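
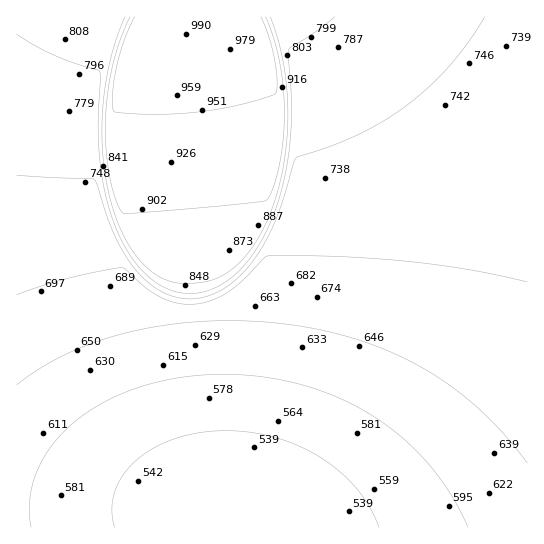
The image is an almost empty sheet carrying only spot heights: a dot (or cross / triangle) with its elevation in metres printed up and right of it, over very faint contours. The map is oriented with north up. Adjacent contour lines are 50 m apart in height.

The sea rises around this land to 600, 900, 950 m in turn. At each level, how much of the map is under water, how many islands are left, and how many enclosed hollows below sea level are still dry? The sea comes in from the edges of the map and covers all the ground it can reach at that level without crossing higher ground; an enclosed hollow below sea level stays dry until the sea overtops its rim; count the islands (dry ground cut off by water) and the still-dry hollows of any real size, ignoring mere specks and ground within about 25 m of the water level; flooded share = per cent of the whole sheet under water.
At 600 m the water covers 20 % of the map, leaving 0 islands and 0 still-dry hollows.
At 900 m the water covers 88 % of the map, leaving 0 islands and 0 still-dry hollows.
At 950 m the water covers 94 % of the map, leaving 0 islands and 0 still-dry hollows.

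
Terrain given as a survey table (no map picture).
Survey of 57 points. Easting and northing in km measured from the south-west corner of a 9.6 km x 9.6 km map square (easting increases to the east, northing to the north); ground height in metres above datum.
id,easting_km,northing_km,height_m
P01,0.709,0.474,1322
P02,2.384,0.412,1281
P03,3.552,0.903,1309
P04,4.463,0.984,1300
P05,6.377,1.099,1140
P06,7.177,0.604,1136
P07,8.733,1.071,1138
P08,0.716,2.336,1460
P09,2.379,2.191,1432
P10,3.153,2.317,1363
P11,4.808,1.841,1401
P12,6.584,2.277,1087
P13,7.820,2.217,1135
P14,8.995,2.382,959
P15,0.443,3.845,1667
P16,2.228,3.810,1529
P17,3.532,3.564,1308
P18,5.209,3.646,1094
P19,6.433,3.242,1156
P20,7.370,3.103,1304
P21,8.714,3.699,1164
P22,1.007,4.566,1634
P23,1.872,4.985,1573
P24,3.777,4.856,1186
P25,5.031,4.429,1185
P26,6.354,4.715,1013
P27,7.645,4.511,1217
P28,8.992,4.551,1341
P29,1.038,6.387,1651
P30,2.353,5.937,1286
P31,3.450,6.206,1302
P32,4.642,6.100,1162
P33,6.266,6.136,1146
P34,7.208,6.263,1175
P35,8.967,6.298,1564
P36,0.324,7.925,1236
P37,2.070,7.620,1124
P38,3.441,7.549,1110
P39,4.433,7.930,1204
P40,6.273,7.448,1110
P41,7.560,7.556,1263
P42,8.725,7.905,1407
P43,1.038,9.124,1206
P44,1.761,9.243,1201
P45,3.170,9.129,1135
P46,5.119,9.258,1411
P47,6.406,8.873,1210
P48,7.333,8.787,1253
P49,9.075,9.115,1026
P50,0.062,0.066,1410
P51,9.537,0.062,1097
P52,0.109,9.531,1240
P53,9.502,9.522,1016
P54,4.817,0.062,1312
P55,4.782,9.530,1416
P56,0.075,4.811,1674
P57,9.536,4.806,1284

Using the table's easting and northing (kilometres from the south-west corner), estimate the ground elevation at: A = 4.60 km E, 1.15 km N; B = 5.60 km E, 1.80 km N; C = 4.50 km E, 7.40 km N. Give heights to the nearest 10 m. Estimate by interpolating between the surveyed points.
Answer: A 1310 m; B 1310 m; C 1120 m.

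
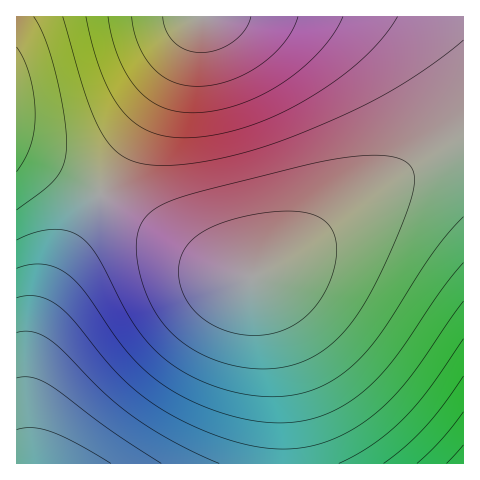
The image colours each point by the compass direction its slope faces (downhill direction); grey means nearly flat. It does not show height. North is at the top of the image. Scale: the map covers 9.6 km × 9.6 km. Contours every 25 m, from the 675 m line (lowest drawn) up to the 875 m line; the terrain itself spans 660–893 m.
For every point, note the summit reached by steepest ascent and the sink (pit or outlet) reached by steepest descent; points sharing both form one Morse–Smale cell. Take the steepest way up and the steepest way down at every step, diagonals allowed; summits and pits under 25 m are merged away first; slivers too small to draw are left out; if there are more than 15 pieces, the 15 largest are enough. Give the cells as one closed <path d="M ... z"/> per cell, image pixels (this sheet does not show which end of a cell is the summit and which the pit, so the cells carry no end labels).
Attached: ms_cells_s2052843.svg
<path d="M463 16l-261 0-7 10-39 77-55 92 108 68 29 13 19 0 31-18 72-55 49-34 37-21 18-4z"/><path d="M101 194l-47 83-19 52-9 52 0 39 4 43 253 1 0-51-5-50-10-49-14-35-23-5-22-11z"/><path d="M463 144l-17 4-37 21-49 34-72 55-35 20 15 36 10 49 5 50 1 51 180-1z"/><path d="M201 16l-184 0-1 132 34 17 51 29 55-91z"/><path d="M17 149l-1 314 13 1-3-83 9-52 19-52 46-82-37-23z"/>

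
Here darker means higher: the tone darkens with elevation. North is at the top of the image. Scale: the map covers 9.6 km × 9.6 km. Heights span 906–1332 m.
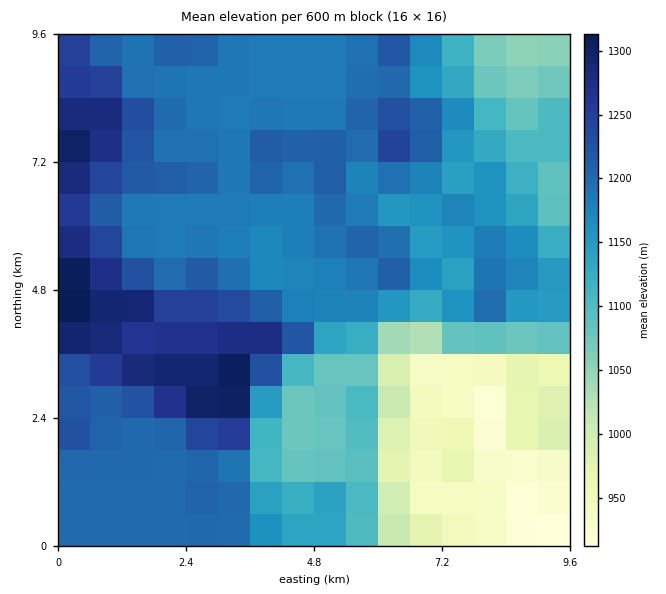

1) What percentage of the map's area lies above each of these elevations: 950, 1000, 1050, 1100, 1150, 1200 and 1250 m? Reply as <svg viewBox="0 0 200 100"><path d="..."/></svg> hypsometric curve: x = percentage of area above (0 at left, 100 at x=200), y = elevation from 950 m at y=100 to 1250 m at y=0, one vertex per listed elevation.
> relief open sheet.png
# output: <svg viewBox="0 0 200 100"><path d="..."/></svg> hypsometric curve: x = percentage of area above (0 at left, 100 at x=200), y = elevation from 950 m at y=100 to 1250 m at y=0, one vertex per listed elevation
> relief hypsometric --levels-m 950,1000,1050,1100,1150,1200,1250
<svg viewBox="0 0 200 100"><path d="M184 100l-10-17-4-16-20-17-21-17-58-16-45-17"/></svg>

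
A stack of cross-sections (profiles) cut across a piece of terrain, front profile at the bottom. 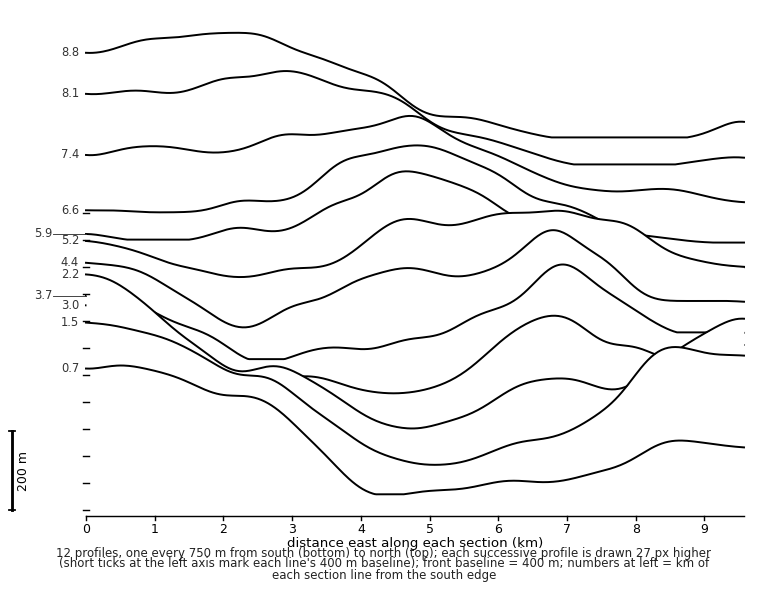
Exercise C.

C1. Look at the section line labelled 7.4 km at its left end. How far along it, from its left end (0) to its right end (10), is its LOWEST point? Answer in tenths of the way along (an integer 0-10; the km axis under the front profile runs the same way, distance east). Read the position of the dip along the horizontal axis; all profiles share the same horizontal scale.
10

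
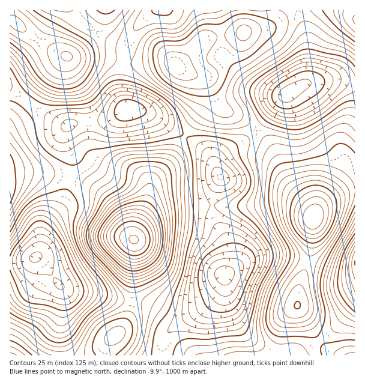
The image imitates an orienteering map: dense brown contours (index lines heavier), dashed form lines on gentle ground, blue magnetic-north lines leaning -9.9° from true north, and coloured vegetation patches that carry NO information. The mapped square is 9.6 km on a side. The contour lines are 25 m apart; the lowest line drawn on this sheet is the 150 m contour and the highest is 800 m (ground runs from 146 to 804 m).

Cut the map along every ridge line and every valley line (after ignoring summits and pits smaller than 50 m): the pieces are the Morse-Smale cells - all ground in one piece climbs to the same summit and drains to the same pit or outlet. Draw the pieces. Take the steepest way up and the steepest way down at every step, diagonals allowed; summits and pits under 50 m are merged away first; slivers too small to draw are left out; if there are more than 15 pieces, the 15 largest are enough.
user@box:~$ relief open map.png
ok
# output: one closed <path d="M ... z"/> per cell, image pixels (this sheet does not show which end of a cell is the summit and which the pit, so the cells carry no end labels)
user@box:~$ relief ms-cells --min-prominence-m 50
<path d="M337 80l-28 3-17 8-12 10-24 29 17 20 15 30 21 25 5 12 4-9 10-7 13-7 14-3 0-107z"/><path d="M206 205l-39 3-11 4-12 12-10 15-1 63 17 3 19 14 11 1 25-13 14-13 9-27 0-18-13-28-3-15z"/><path d="M136 110l-10 0-22 10-34 4-5 8 0 11 8 21-3 14 30 15 18 19 15 27 20-59 17-19 14-23-1-3-29-19z"/><path d="M70 178l-8 26-18 23-4 23-4 7 10 9 11 17 10 7 65 12 2-62-16-28-18-19z"/><path d="M12 20l-2 1 0 67 21 17 33 20 40-5 24-11-7-15 2-32-17-4-39-2-20-9z"/><path d="M297 10l-22 0-2 8-5 8-24 6-15 23-16 17-12 5 5 2 12 25 5 6 19 9 14 11 31-36 18-11 3-4-1-44z"/><path d="M284 256l-33 2-26 17 3 28 9 19 16 19 21 8 6-1 1-15 4-15 13-13 2-20 8-22z"/><path d="M288 202l-36 4-40 0 3 15 13 28 0 18-2 7 21-14 13-4 24 0 21 6 4-1 3-20 1-24-9-8z"/><path d="M37 257l-27 6 0 93 53-1-3-21 4-34-1-11z"/><path d="M169 60l-29 4-16-2-4 18 1 14 7 16 21 3 36 24 22-31 0-17-6-12-18-6z"/><path d="M242 10l-86 0-16 13-7 10-10 28 17 3 29-4 8 5 29-27 36-5z"/><path d="M256 130l-8 8-20 12-9 10-2 10 3 9-6 15-2 12 40 0 36-4 16 7 9 8 0-4-4-8-21-25-15-30z"/><path d="M11 89l-1 84 31 0 28 5 4-14-8-24 0-8 3-7-7-1-16-9z"/><path d="M224 276l-1 11-8 12-41 28-8 7-3 9-1 13 117-2-1-5-20-5-16-14-14-27z"/><path d="M41 173l-31 1 0 89 16-2 12-7 6-27 20-27 5-21z"/>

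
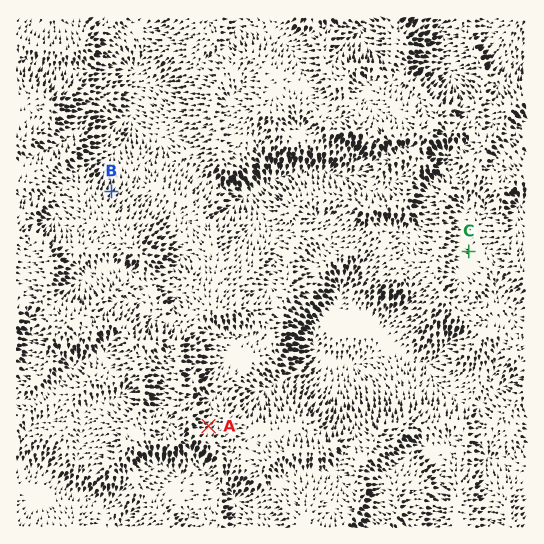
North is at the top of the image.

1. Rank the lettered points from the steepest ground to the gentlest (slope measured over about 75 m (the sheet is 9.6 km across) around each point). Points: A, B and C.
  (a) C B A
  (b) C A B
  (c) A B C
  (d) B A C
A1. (d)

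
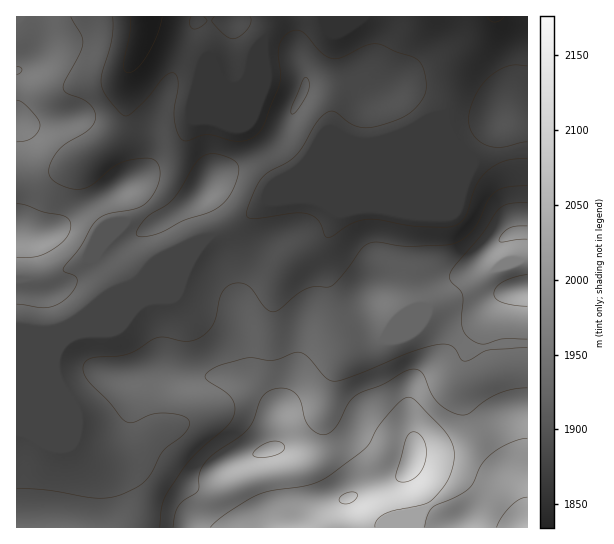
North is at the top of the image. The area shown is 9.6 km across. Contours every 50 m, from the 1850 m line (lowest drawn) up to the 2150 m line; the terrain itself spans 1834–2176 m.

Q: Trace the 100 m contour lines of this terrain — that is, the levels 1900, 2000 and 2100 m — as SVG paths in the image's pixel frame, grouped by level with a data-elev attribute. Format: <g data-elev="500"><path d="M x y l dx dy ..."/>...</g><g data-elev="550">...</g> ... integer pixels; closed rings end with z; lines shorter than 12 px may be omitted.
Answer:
<g data-elev="1900"><path d="M527 158l-22 3-18 10-11 15-11 32-6 5-8 4-36-1-36-6-12-1-14 4-20 13-6 2-2-3-7-14-4-4-7-3-12-1-36 5-10 0-2-3 0-6 8-20 6-10 7-6 19-11 9-7 7-9 14-24 9-9 8-2 19 14 14 3 12-2 18-6 16-10 9-11 4-9-1-15-4-12-8-6-36-13-12 2-24 12-10 0-10-6-18-20-5-2-5 1-8 5-6 9-1 9 3 20-1 9-15 40-7 11-7 4-9 3-11 0-24-6-22 6-6-6-4-13-1-13 4-26-1-6-3-4-4 0-5 3-19 23-19 17-2 0-4-3-16-19-3-8-1-8 11-37 1-24"/><path d="M527 66l-12-1-6 1-11 5-9 6-8 9-6 11-5 12-1 10 1 8 4 8 5 6 8 5 15 1 25-5"/><path d="M191 17l-1 8 1 3 3 1 6-2 7-5 0-3-3-2"/><path d="M214 17l-2 4 1 2 12 12 8 4 6-2 8-8 4-6 0-6"/></g><g data-elev="2000"><path d="M527 348l-40 2-16 9-6 2-4-2-5-9-4-4-6-2-9 1-27 7-48 21-27 8-9-3-17-20-10-6-5 1-21 7-27-2-31 9-8 6-2 5 21 14 5 6 4 8-1 9-8 12-23 20-14 14-19 27-8 17-2 22"/><path d="M17 257l18 0 15-6 15-12 4-6 2-7-1-5-5-5-20-4-19-7-9-1"/><path d="M527 203l-18 1-10 5-18 26-28 32-4 10 2 5 11 12 0 32 3 7 5 6 7 4 6 1 19-5 25 0"/><path d="M17 142l9-1 6-3 5-5 3-7-2-7-6-8-9-8-6-3"/><path d="M17 74l4-1 1-3-1-3-4-1"/></g><g data-elev="2100"><path d="M375 527l2-8 10-6 35-8 8-3 15-17 7-16 2-16-4-15-8-11-24-24-8-6-8 3-11 11-12 15-9 17-5 6-37 28-19 8-38 6-14 4-31 19-16 13"/><path d="M255 457l8 0 12-2 8-4 1-5-1-3-5-2-11 2-13 8-1 3z"/><path d="M527 438l-8 1-10 4-19 12-9 10-7 17-5 7-10 6-24 10-4 4-4 8-2 10"/></g>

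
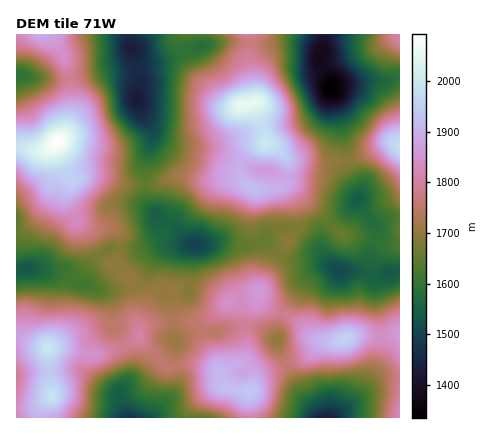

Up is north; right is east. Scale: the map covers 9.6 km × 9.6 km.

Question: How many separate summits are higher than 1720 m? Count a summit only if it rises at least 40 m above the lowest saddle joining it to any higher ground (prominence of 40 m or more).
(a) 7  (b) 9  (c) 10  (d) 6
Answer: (a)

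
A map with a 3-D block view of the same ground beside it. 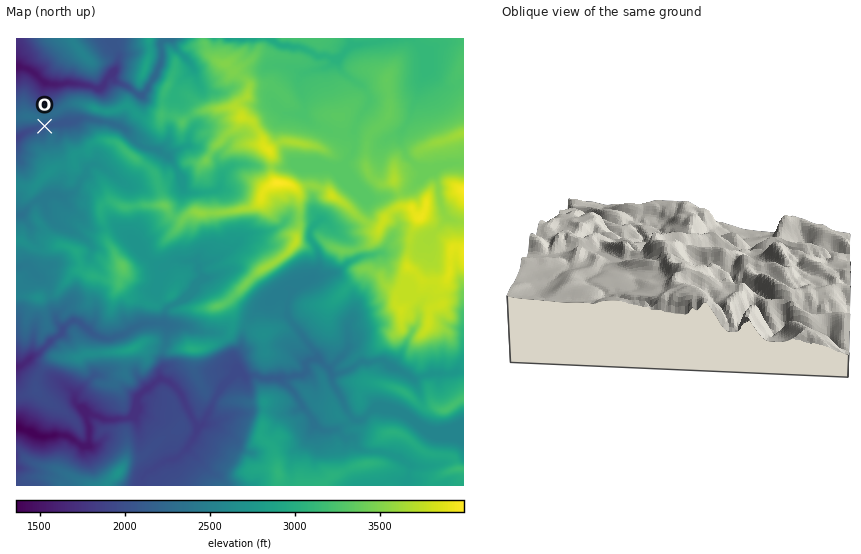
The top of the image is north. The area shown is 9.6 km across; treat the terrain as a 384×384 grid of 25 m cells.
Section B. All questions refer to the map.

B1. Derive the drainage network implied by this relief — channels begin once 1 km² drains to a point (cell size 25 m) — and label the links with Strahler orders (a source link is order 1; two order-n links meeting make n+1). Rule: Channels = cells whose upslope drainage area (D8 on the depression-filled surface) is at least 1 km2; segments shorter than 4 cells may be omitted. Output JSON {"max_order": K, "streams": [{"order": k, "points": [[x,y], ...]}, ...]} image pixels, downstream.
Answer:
{"max_order": 3, "streams": [{"order": 1, "points": [[410, 470], [410, 464], [402, 460], [398, 456], [395, 456], [382, 452], [368, 452], [367, 450], [363, 450], [358, 448], [355, 445], [355, 441], [351, 438], [344, 438], [336, 429], [323, 431], [319, 428], [312, 421]]}, {"order": 1, "points": [[176, 459], [192, 442], [195, 435], [195, 422]]}, {"order": 1, "points": [[313, 428], [314, 427], [312, 421]]}, {"order": 3, "points": [[203, 424], [202, 425], [199, 425], [195, 422]]}, {"order": 1, "points": [[211, 424], [203, 424]]}, {"order": 3, "points": [[195, 422], [192, 418], [180, 392], [169, 382], [164, 379], [159, 379], [155, 382], [140, 396], [139, 398], [139, 406], [126, 419], [113, 419], [112, 420], [108, 420], [89, 413], [87, 414]]}, {"order": 2, "points": [[312, 421], [312, 418], [304, 407], [301, 406], [301, 404], [294, 392], [281, 379], [277, 379], [276, 378]]}, {"order": 3, "points": [[87, 414], [87, 420], [89, 425], [89, 443], [88, 445], [80, 445], [73, 439], [66, 435], [40, 436], [32, 431], [26, 431], [17, 427]]}, {"order": 1, "points": [[409, 414], [404, 411], [372, 411], [362, 420], [355, 420], [348, 413], [340, 394], [335, 389], [332, 380], [332, 373]]}, {"order": 1, "points": [[75, 396], [75, 401], [76, 404], [80, 406], [80, 407], [87, 414]]}, {"order": 3, "points": [[276, 378], [260, 378], [257, 376], [242, 376], [241, 375], [236, 375], [216, 396], [210, 410], [204, 419], [204, 422], [203, 424]]}, {"order": 2, "points": [[332, 373], [326, 366]]}, {"order": 2, "points": [[326, 366], [319, 359], [315, 359]]}, {"order": 1, "points": [[460, 363], [458, 370], [452, 373], [435, 373], [431, 376], [423, 376], [419, 378], [412, 378], [406, 373], [396, 369], [392, 365], [386, 363], [384, 361], [375, 361], [369, 363], [360, 362], [355, 366], [347, 371], [340, 373], [332, 373]]}, {"order": 3, "points": [[315, 359], [311, 359], [306, 363], [306, 372], [304, 375], [276, 378]]}, {"order": 1, "points": [[348, 324], [348, 348], [347, 350], [330, 368], [326, 366]]}, {"order": 2, "points": [[165, 323], [143, 323], [131, 329], [127, 333], [123, 335], [119, 335], [112, 338], [103, 338], [92, 334], [80, 322], [77, 321], [71, 321], [64, 328], [63, 328], [63, 330], [55, 338], [50, 341], [50, 342], [39, 354], [33, 356], [22, 365], [17, 366], [17, 368]]}, {"order": 1, "points": [[278, 293], [285, 288], [291, 289], [291, 293]]}, {"order": 2, "points": [[291, 293], [291, 295], [287, 301], [287, 314], [288, 315], [288, 319], [300, 331], [308, 344], [315, 351], [318, 356], [315, 359]]}, {"order": 2, "points": [[312, 278], [307, 282], [294, 289], [291, 293]]}, {"order": 2, "points": [[199, 267], [199, 271], [201, 273], [201, 277], [193, 285], [192, 288], [176, 303], [171, 306], [166, 310], [166, 322], [165, 323]]}, {"order": 1, "points": [[27, 265], [17, 267]]}, {"order": 1, "points": [[144, 254], [152, 263], [160, 267], [166, 266], [174, 260], [181, 260], [182, 261], [195, 260], [199, 264], [199, 267]]}, {"order": 1, "points": [[379, 253], [360, 257], [348, 263], [339, 272], [329, 273], [321, 277], [314, 277], [312, 278]]}, {"order": 1, "points": [[243, 238], [235, 246], [217, 259], [203, 264], [199, 267]]}, {"order": 1, "points": [[441, 225], [446, 221], [446, 216], [444, 214], [440, 203], [439, 188], [438, 187], [438, 182], [437, 181], [435, 174], [425, 174], [406, 156], [404, 148], [402, 146], [400, 142], [400, 134], [410, 119], [412, 107], [417, 98], [419, 85], [426, 71], [425, 60], [423, 55], [423, 49], [413, 40], [413, 39], [388, 39], [378, 42], [360, 43], [349, 47], [339, 57], [329, 57]]}, {"order": 1, "points": [[54, 223], [48, 217], [47, 209], [40, 202]]}, {"order": 1, "points": [[319, 221], [311, 230], [309, 233], [309, 237], [316, 247], [318, 250], [318, 254], [319, 256], [319, 267], [312, 278]]}, {"order": 2, "points": [[40, 202], [34, 202], [21, 215], [17, 215]]}, {"order": 1, "points": [[222, 176], [221, 186], [220, 188], [215, 191], [208, 191], [207, 193], [188, 193], [183, 189], [183, 184], [180, 177], [180, 175], [174, 165], [167, 155]]}, {"order": 1, "points": [[106, 170], [103, 167], [98, 165], [91, 165], [87, 168], [87, 174], [81, 180], [77, 188], [71, 194], [62, 197], [52, 197], [46, 202], [40, 202]]}, {"order": 1, "points": [[349, 169], [346, 165], [346, 161]]}, {"order": 1, "points": [[341, 166], [346, 161]]}, {"order": 2, "points": [[346, 161], [351, 155], [354, 151], [355, 147], [355, 126], [360, 117], [369, 104], [369, 96], [364, 88], [361, 84], [358, 84], [351, 78], [347, 76], [340, 69], [339, 63], [336, 63], [333, 61]]}, {"order": 2, "points": [[167, 155], [164, 154], [158, 149], [147, 148], [139, 145], [125, 130], [120, 126], [115, 125], [111, 123], [99, 121], [92, 119], [78, 119], [75, 121], [68, 123], [67, 124], [55, 124], [54, 125], [43, 126], [40, 128], [36, 128], [26, 132], [21, 135], [17, 137]]}, {"order": 1, "points": [[176, 151], [173, 152], [169, 155], [167, 155]]}, {"order": 1, "points": [[288, 113], [302, 114], [305, 110], [305, 102], [304, 100], [302, 93], [299, 86], [299, 78], [307, 71], [311, 71], [316, 69], [322, 69], [329, 65], [333, 61]]}, {"order": 1, "points": [[193, 68], [187, 58], [175, 48], [173, 43], [173, 40], [166, 40], [161, 43], [161, 62], [157, 70], [157, 72], [153, 76], [147, 90], [144, 93], [137, 93], [134, 92], [130, 88], [116, 82], [113, 79], [112, 76], [110, 76], [105, 81], [104, 84], [99, 88], [94, 88], [89, 85], [74, 84], [73, 83], [47, 84], [31, 70], [25, 68], [17, 68]]}, {"order": 2, "points": [[333, 61], [329, 57]]}, {"order": 2, "points": [[329, 57], [328, 56], [318, 56], [313, 53], [299, 47], [280, 46], [276, 42], [265, 39]]}]}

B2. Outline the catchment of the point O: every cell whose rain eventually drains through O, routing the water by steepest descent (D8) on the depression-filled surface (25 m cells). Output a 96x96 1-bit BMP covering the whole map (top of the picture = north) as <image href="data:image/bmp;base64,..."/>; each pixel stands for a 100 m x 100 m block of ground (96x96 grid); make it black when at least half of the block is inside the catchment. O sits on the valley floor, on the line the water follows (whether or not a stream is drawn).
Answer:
<image width="96" height="96" href="data:image/bmp;base64,Qk2+BAAAAAAAAD4AAAAoAAAAYAAAAGAAAAABAAEAAAAAAIAEAAATCwAAEwsAAAIAAAAAAAAA////AAAAAAAAAAAAAAAAAAAAAAAAAAAAAAAAAAAAAAAAAAAAAAAAAAAAAAAAAAAAAAAAAAAAAAAAAAAAAAAAAAAAAAAAAAAAAAAAAAAAAAAAAAAAAAAAAAAAAAAAAAAAAAAAAAAAAAAAAAAAAAAAAAAAAAAAAAAAAAAAAAAAAAAAAAAAAAAAAAAAAAAAAAAAAAAAAAAAAAAAAAAAAAAAAAAAAAAAAAAAAAAAAAAAAAAAAAAAAAAAAAAAAAAAAAAAAAAAAAAAAAAAAAAAAAAAAAAAAAAAAAAAAAAAAAAAAAAAAAAAAAAAAAAAAAAAAAAAAAAAAAAAAAAAAAAAAAAAAAAAAAAAAAAAAAAAAAAAAAAAAAAAAAAAAAAAAAAAAAAAAAAAAAAAAAAAAAAAAAAAAAAAAAAAAAAAAAAAAAAAAAAAAAAAAAAAAAAAAAAAAAAAAAAAAAAAAAAAAAAAAAAAAAAAAAAAAAAAAAAAAAAAAAAAAAAAAAAAAAAAAAAAAAAAAAAAAAAAAAAAAAAAAAAAAAAAAAAAAAAAAAAAAAAAAAAAAAAAAAAAAAAAAAAAAAAAAAAAAAAAAAAAAAAAAAAAAAAAAAAAAAAAAAAAAAAAAAAAAAAAAAAAAAAAAAAAAAAAAAAAAAAAAAAAAAAAAAAAAAAAAAAAAAAAAAAAAAAAAAAAAAAAAAAAAAAAAAAAAAAAAAAAAAAAAAAAAAAAAAAAAAAAAAAAAAAAAAAAAAAAAAAAAAAAAAAAAAAAAAAAAAAAAAAAAAAAAAAAAAAAAAAAAAAAAAAAAAAAAAAAAAAAAAAAAAAAAAAAAAAAAAAAAAAAAAAAAAAAAAAAAAAAAAAAAAAAAAAAAAAAAAAAAAAAAAAAAAAAAAAAAAAAAAAAAAAAAAAAAAAAAAAAAAAAAAAAAAAAAAAAAAAAMAAAAAAAAAAAAAAAffAAAAAAAAAAAAAA///AAAAAAAAAAAAB///wAAAAAAAAAAAB///wAAAAAAAAAAAB///4AAAAAAAAAAAB///4AAAAAAAAAAAD///+AAAAAAAAAAAD///+AAAAAAAAAAAD///+AAAAAAAAAAAH///+AAAAAAAA8AAP///+AAAAAAAB+AAf///+AAAAAAAB+AB////+AAAAAAAB/AD////+AAAAAAAB/wH////8AAAAAAAB/4P////4AAAAAAAA///////4AAAAAAAB///////wAAAAAAAD///////wAAAAAAAD///////gAAAAAAAD////7//AAAAAAAAB///AA/8AAAAAAAAAf8eAAP8AAAAAAAAAHgAAAAAAAAAAAAAAAAAAAAAAAAAAAAAAAAAAAAAAAAAAAAAAAAAAAAAAAAAAAAAAAAAAAAAAAAAAAAAAAAAAAAAAAAAAAAAAAAAAAAAAAAAAAAAAAAAAAAAAAAAAAAAAAAAAAAAAAAAAAAAAAAAAAAAAAAAAAAAAAAAAAAAAAAAAAAAAAAAAAAAAAAAAAAAAAAAAAAAAAAAAAAAAAAAAAAAAAAAAAAAAAAAAAAAAAAAAAAA="/>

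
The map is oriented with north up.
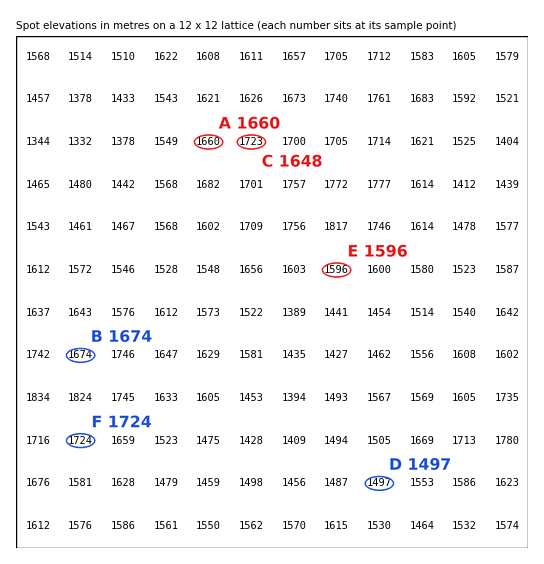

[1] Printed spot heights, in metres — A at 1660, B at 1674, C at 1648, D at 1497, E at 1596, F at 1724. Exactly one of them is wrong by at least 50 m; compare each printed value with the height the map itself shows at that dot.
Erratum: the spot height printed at C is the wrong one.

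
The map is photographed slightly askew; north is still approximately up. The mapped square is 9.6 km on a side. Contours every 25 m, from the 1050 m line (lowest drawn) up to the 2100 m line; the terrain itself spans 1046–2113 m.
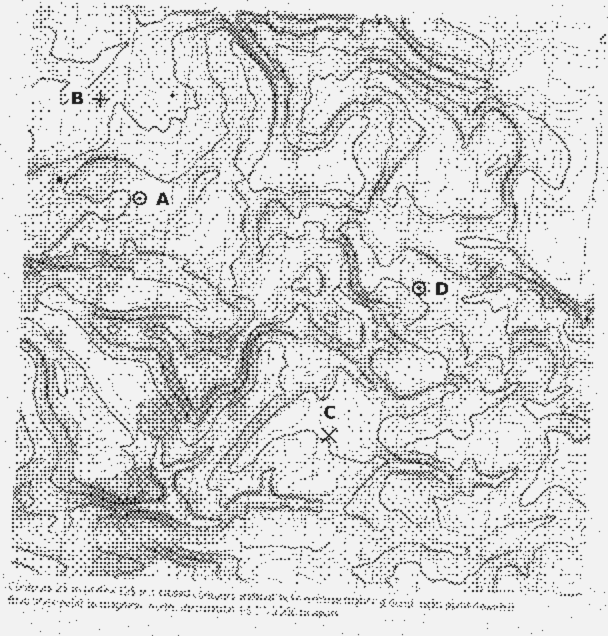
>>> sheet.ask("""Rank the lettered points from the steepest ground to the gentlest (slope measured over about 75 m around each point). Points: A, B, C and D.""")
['D', 'B', 'C', 'A']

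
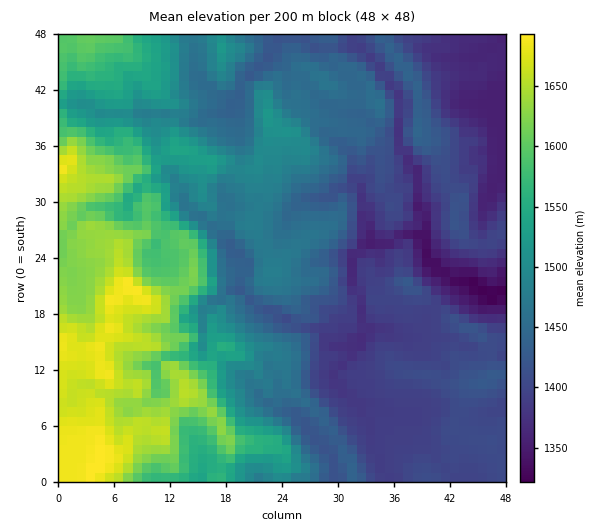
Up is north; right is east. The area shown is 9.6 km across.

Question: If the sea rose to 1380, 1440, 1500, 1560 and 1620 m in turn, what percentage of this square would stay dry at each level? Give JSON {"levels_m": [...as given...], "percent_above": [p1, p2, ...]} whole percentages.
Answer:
{"levels_m": [1380, 1440, 1500, 1560, 1620], "percent_above": [90, 58, 36, 25, 15]}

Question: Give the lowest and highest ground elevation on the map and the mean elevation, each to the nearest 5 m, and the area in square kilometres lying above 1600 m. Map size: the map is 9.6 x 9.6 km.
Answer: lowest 1320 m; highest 1700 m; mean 1485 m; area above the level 16.6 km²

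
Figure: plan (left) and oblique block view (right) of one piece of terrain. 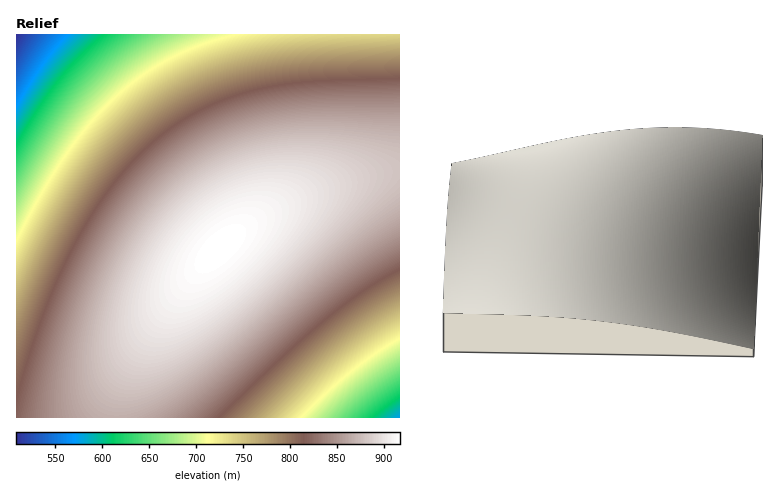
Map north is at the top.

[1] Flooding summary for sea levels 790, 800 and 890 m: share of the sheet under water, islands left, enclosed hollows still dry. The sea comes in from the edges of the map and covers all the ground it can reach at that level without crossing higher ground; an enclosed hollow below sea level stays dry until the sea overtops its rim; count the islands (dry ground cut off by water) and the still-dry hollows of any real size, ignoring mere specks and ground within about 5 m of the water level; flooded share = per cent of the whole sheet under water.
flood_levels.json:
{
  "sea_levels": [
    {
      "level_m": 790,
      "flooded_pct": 31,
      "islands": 0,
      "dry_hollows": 0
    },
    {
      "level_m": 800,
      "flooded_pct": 34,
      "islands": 0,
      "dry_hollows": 0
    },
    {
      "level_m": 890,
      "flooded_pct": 81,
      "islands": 1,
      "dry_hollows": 0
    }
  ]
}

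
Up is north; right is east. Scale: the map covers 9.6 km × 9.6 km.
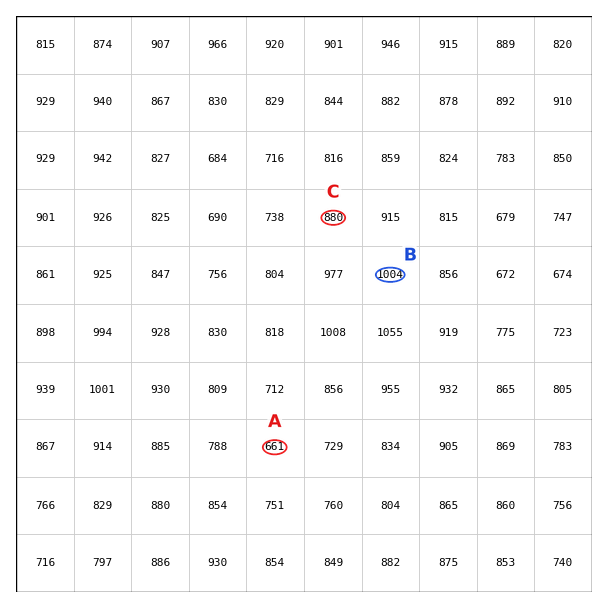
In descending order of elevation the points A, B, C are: B C A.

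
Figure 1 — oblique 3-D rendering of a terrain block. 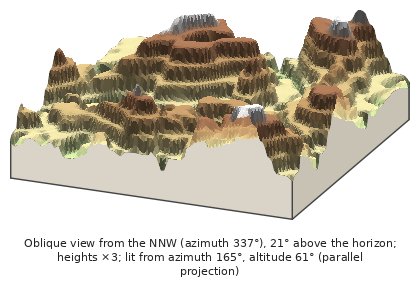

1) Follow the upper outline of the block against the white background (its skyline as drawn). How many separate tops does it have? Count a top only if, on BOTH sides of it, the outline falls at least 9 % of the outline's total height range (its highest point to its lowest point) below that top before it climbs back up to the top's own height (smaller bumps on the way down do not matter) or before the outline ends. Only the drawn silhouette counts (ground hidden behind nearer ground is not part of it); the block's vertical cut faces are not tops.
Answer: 3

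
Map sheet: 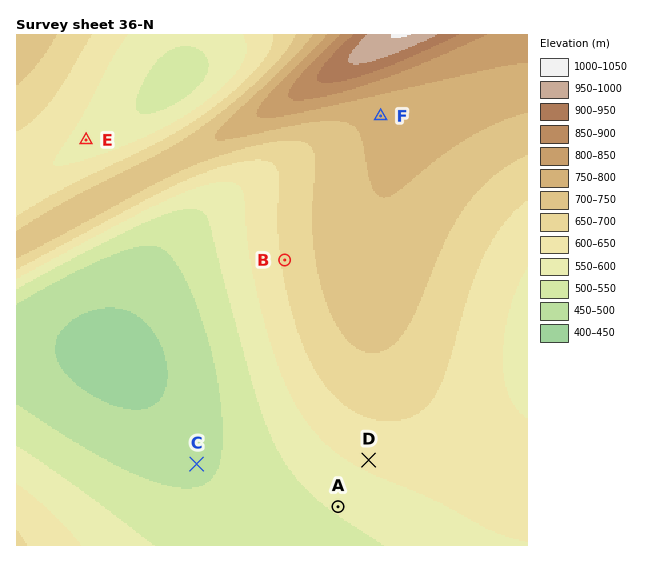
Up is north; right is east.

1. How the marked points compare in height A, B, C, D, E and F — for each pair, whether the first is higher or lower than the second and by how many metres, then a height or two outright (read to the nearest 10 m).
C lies lower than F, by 280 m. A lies lower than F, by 210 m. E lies lower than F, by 180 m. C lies lower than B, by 170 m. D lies lower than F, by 160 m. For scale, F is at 770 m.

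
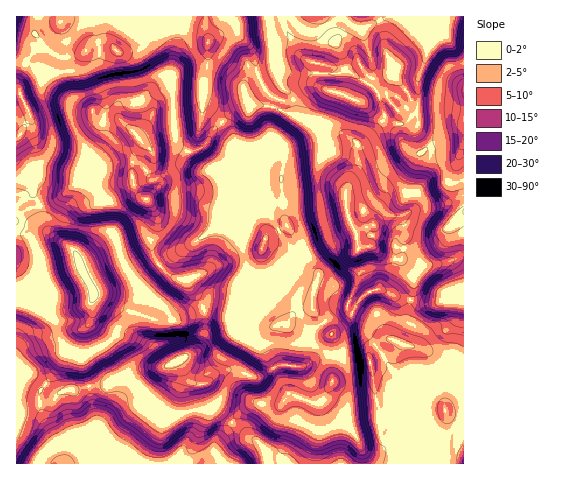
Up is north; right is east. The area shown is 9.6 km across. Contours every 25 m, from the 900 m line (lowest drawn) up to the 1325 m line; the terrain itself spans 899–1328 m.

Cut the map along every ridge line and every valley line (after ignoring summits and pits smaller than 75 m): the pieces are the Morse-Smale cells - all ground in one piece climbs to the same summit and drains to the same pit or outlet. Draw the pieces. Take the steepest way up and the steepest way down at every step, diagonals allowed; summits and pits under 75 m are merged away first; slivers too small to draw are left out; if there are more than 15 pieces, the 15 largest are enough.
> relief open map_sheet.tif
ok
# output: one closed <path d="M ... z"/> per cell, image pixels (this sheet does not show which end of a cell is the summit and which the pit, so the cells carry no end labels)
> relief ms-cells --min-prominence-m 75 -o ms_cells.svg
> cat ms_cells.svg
<path d="M463 16l-23 0 0 12-13 12-22-24-16 0-25 13-6 0-10-6-12 19-13-12-12 1-10-3-9-12-24 1 7 23 3 38 4 9 12 12 2 16 22 12 21 5 15 8 4 5-1 10 2 9-8 12-6 18 2 16 15 0 12 15 11-9 11 0 6 5 4 15-5 23 9 12 4 9-4 19 11 4 43-3 0-78-9 0 9-14z"/><path d="M169 17l-9 8-15 20-9 6-18 1-7-7-12-3-9 3-6 7-14 5-11 0-16-12-14 12-11 21 0 11 11 22 1 8-9 15-5 3 0 23 14 14 4 12 0 9 6 11 17-7 19-16 18-7 10 0 11 4 17-1 2-24 7-13 10 7 23-3 13 5 6 0 12-6 11-18 5-4-8-11-10-7 0-17 6-26-2-26-5-6-19-5z"/><path d="M39 206l-23 7 0 182 5 7 29-1 10-8 8-4 38-4 10-6 24-9 25-3 32-18 8-17 0-19-2-3-31 10-14 0-34-10-29-14-15-29-3-12-6-7-25-19z"/><path d="M280 179l-20 1-7 5 9 9 1 13 4 8-1 23-5 13 0 32-11 5-5 5-14 21-17-5-10 0 1 23-6 14-5 6-16 9 10 17 4 4 11 2 13 23 15 15 10-10 11-8 29-1 7-10 26 10 6 0 12-20 4-25-4-24-20-26 0-13 7-21-8-9-8-19-17-23z"/><path d="M222 122l-6 5-13 20-10 4-6 0-13-5-23 3-10-7-7 13-2 19 4 18 14 11 7 14 0 7-6 14 0 10 7 16 11 11 7 3 12 0 3 10 13 21 10 0 17 5 14-21 17-13-1-29 5-13 1-23-4-8-1-13-10-9 1-9-11-15-9-24z"/><path d="M179 361l-14 6-25 3-24 9-10 6-38 4-8 4-10 8-29 1-4-7-1 5 5 16-5 8 0 39 191 1 6-10 4-13 15-18-16-16-11-22-13-3-4-4z"/><path d="M250 104l-20 10-7 9 10 14 9 24 11 15 0 8 7-4 21 0 5 43 17 23 8 19 8 9-7 21 0 13 21 25 19-19-5-8 12-29 0-11-3-11 3-9-2-12-10-20-2-18 6-20 8-12-2-9 1-10-4-5-15-8-21-5-19-11-25-9z"/><path d="M104 176l-10 0-11 3-7 4-19 16-18 8 3 13 4 9 25 19 6 7 3 12 13 27 31 16 34 10 14 0 31-10-4-11-9-13-1-7-9 1-11-5-11-11-4-8-3-18 6-14 0-7-7-14-12-8-6-16-17 1z"/><path d="M354 314l-22 20 4 15-4 34-12 20-6 0-26-10-2 6-7 5-27 0-11 8-8 8-1 3 6 3 25 21 6 17 132-1-11-18-10-13-1-25-9-46 0-11 9-8 10-3-17-16z"/><path d="M379 289l-15 6-12 18 20 10 17 16-10 3-9 8 11 85 9 10 12 19 61 0 1-87-33-24-32-11 8-19 3-23z"/><path d="M267 16l-62 1 0 12 4 10 0 23-6 26 0 17 10 7 9 10 8-8 15-7 4-4-4-11 0-7 3-3 29-12-2-30z"/><path d="M204 16l-168 0-1 17 12 16 12 8 21-3 10-9 9-3 12 3 7 7 11 0 14-4 24-31 16 8 17 4 6 6z"/><path d="M362 210l-15 1 10 23 2 12-3 9 3 11 0 11-12 29 3 6 3 0 7-13 10-8 9-2 16 7 15 4 4-13-1-11-12-17 5-23-4-15-6-5-11 0-11 9z"/><path d="M411 300l-4 14 0 9-8 19 32 11 32 23 1-75-43 2z"/><path d="M234 423l-3 1-14 17-4 13-6 9 60 1-4-17z"/>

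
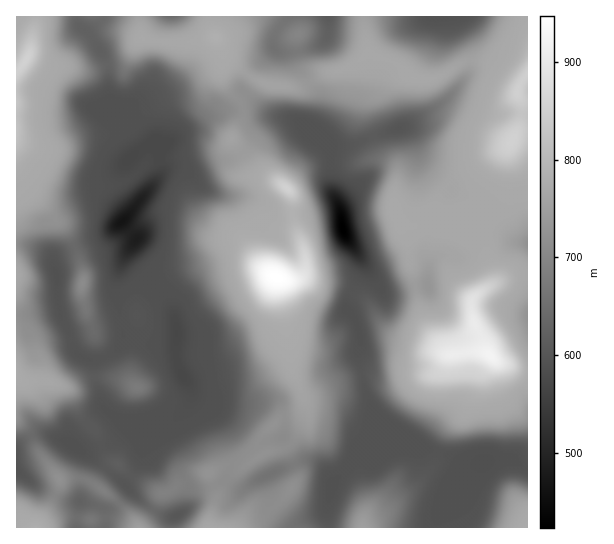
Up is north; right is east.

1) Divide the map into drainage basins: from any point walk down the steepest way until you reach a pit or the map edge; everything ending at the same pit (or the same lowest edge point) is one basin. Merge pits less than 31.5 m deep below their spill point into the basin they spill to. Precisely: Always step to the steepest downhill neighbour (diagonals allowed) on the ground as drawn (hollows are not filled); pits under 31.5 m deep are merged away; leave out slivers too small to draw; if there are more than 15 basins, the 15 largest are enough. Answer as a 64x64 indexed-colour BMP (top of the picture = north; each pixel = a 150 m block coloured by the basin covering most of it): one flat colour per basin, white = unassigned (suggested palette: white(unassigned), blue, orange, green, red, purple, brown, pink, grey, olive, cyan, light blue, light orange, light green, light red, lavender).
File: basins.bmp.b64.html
<image width="64" height="64" href="data:image/bmp;base64,Qk12CAAAAAAAAHYAAAAoAAAAQAAAAEAAAAABAAQAAAAAAAAIAAATCwAAEwsAABAAAAAAAAAA////ALR3HwAOf/8ALKAsACgn1gC9Z5QAS1aMAMJ34wB/f38AIr28AM++FwDox64AeLv/AIrfmACWmP8A1bDFAIiHd3d3d3dxmZmZmSIiIiIiIiIiIiIiIiIiIiIiIiIiiId3d3d3dxEZmZmZIiIiIiIiIiIiIiIiIiIiIiIiIiKIiHd3d3dxERmZmZmSIiIiIiIiIiIiIiIiIiIiIiIiIoiIh3d3dxEREZmZmZIiIiIiIiIiIiIiIiIiIiIiIiIiiIiHd3dxERERGZmZkiIiIiIiIiIiIiIiIiIiIiIiIiKIiId3dxERERERGZmSIiIiIiIiIiIiIiIiIiIiIiIiIoiIgRERERERERERmSIiIiIiIiIiIiIiIiIiIiIiIiIiiIgREREREREREREREiIiIiIiIiIiIiIiIiIiIiIiIiKIiBEREREREREREREREREiIiIiIiIiIiIiIiIiIiIiIoiBERERERERERERERERERIiIiIiIiIiIiIiIiIiIiIiiBERERERERERERERERERIiIiIiIiIiIiIiIiIiIiIiKIERERERERERERERERERESIiIiIiIiIiIiIiIiIiIiIoEREREREREREREREREREREiIiIiIiIiIiIiIiIiIiIiERERERERERERERERERERERIiIiIiIiIiIiIiIiIiIiIRERERERERERERERERERERERIiIiIiIiIiIiIiIiIiIhERERERERERERERERERERERESIiIiIiIiIiIiIiIiIiERERERERERERERERERERERERIiIiIiIiIiIiIiIiIiIREREREREREREREREREREREREiIiIiIiIiIiIiIiIiIhEREREREREREREREREREREREiIiIiIiIiIiIiIiIiIiERERERERERERERERERERERESIiIiIiIiIiIiIiIiIiIRERERERERERERERERERERESIiIiIiIiIiIiIiIiImZhERERERERERERERERERERERIiIiIiIiIiIiIiIiJmZmEREREREREREREREREREREREiIiIiIiIiIiIiIiJmZmYRERERERERERERERERERERESIiIiIiIiIiIiIiImZmZhERERERERERERERERERERERIiIiIiIiIiIiIiIiZmZmEREREREREREREREREREREREiIiIiIiIiIiIiIiZmZmYRERERERERERERERERERERESIiIiIiIiIiIiIiJmZmZhERERERERERERERERERERESIiIiIiIiIiIiIiImZmZmERERERERERERERERERERERIiIiIiIiIiIiIiIiZmZmYREREREREREREREREREREREiIiIiIiIiIiIiIiImZmZhERERERERERERERERERERESIiIiIiIiIiIiIiIiJmZmERERERERERERERERERERERERIiIiIiIiIiIiIiIiVVYREREREREREREREREREREREREiIiIiIiIiIiIiIiVVVRERERERERERERERERERERERESIiIiIiIiIiIiIiJVVVERERERERERERERERERERERERIiIiIiIiIiIiIiIlVVUREREREREREREREREREREREREiIiIiIiIiIiIiJVVVVREREREREREREREREREREREREiIiIiIiIiIiIiJVVVVVERERERERERERERERERERERESIiIiIiIiIiIiIiVVVVURERERERERERERERERERERERIiIiIiIiIiIiIiIiVVVREREREREREREREREREREREREiIiIiIiIiIiIiIiIlVVERERERERERERERERERERERESIiIiIiIiIiIiIiIiJVURERERERERERERERERERERESIiIiIiIiIiIiIiIiIlVRERERERERERERERERERERERIiIiIiIiIiIiIiIiIiVVERERERERERERERERERERESIiIiIiIiIiIiIiIiIiIlUREREREREREREREREREREiIiIiIiIiIiIiIiIiIiIiVREREREREREREREREREREiIiIiIiIiIiIiIiIiIiIiJVEREREREREREREREREREiIiIiIiIiIiIiIiIiIiIiIlURERERERERERERERERESIiIiIiIiIiIiIiIiIiIiIiVRERERERERERERERERESIiIiIiIiIiIiIiIiIiIiIiJVERERERERERERERERERIiIiIiIiIiIiIiIiIiIiIiIiURERERERERERERERERESIiIiIiIiIiIiIiIiIiIiIiIhERERERERERERERERERIiIiIiIiIiIiIiIiIiIiIiIiEREREREREREREREREREiIiIiIiIiIiIiIiIiIiIiIiIRERERERERERERERERESIiIiIiIiIiIiIiIiIiIiIiIhERERERERERERERERESIiIiIiIiIiIiIiIiIiIiIiIiERERERERERERERERESIiIzMzIiIiIiIiIiIiIiIiIiIRERERERERERERERERIiMzMzMzIiIiIiIkREIiIiIkRBEREREREREREREREREiMzMzMzMzMiIiIkREREIiIkREIRERERERERERERERETMzMzMzMzMzMiJEREREREREREQiERERERERERERERERMzMzMzMzMzMzRERERERERERERCIRERERERERERERERMzMzMzMzMzMzNEREREREREREREIhERERERERGqqqqqozMzMzMzMzMzM0REREREREREREQiEREREREREaqqqqozMzMzMzMzMzMzRERERERERERERCIRERERERERqqqqqjMzMzMzMzMzMzRERERERERERERE"/>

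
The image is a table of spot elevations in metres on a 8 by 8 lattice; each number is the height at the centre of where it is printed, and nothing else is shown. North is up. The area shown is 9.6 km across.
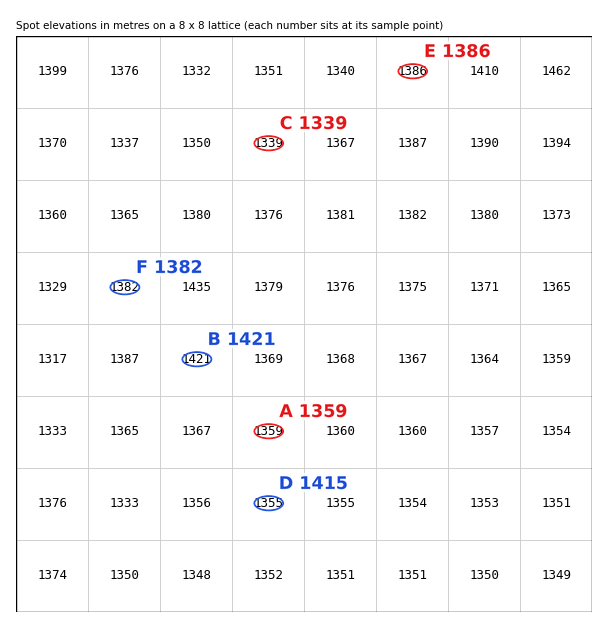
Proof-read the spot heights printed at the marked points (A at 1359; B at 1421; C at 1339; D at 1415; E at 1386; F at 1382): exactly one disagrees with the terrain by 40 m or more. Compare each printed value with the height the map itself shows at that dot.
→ D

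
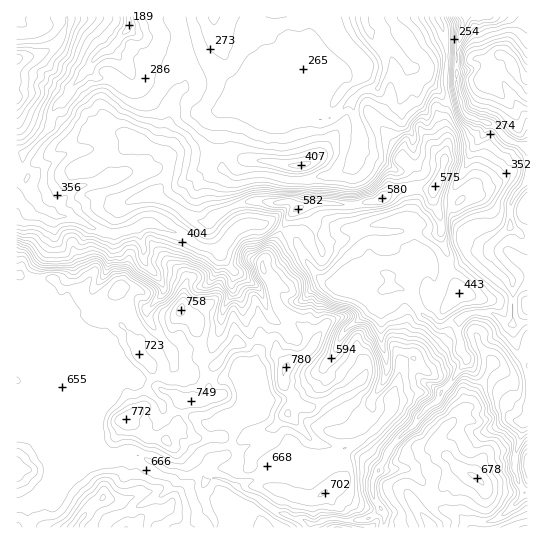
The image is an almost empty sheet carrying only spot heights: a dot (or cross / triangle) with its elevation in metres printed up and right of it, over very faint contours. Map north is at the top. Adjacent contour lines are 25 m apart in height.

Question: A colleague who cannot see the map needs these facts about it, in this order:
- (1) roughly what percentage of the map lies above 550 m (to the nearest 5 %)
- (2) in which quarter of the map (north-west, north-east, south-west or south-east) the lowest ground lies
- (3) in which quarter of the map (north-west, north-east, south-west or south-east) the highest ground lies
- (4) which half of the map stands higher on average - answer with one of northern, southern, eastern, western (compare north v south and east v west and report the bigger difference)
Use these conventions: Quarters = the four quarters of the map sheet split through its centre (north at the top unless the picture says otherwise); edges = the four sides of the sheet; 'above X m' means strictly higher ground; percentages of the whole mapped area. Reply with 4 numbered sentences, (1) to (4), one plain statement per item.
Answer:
(1) Roughly 40 % of the ground is higher than 550 m.
(2) Look to the north-east quarter for the lowest ground.
(3) Look to the south-west quarter for the highest ground.
(4) The southern half stands higher on average than the northern half.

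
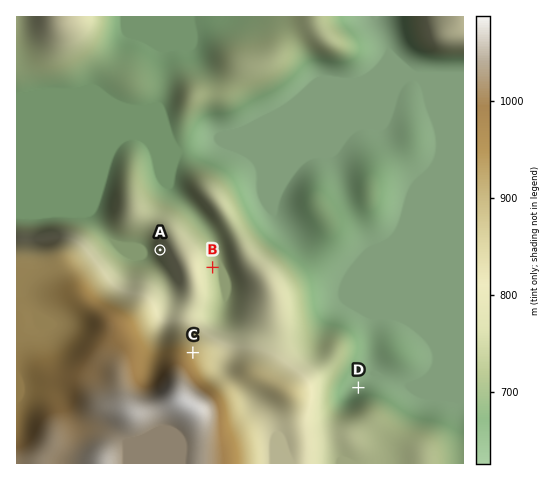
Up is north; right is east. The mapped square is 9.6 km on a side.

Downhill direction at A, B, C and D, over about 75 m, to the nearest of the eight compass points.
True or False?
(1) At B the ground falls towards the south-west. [False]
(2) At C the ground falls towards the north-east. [True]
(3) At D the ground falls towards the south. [False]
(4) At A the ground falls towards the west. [True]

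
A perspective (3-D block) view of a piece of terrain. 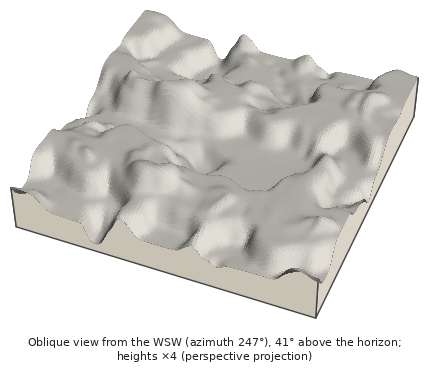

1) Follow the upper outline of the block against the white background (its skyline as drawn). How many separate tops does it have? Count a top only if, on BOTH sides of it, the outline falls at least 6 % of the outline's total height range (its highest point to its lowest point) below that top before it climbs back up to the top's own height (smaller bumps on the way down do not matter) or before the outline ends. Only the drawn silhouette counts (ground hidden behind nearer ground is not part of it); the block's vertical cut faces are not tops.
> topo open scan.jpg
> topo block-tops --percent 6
2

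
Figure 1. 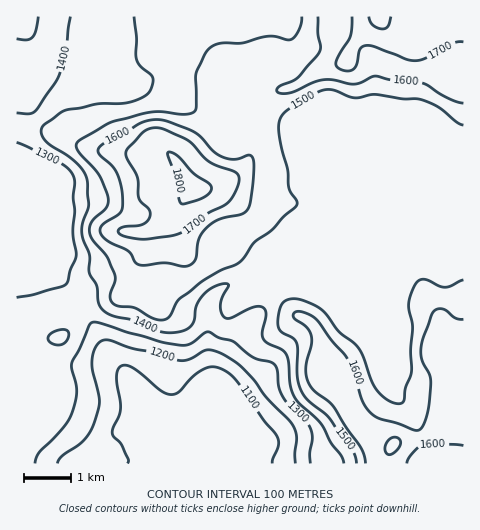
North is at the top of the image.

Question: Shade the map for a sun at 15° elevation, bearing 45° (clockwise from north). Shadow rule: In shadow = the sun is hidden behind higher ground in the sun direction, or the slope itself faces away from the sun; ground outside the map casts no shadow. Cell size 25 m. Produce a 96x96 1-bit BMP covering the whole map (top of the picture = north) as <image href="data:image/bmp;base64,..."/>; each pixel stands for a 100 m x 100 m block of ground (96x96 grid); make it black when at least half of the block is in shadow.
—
<image width="96" height="96" href="data:image/bmp;base64,Qk2+BAAAAAAAAD4AAAAoAAAAYAAAAGAAAAABAAEAAAAAAIAEAAATCwAAEwsAAAIAAAAAAAAA////AAAAAAAAAAAAAAAf///wAAAAAAAAAAA////wAAAAAAAAAAB////wAAAAAAAAAAB////gAAAAAAAAAAD////gAAAAAAAAAAD////AAAAAAAAAAAD///+AAAAAAAAAAAD///8AAAAAAAAAAAD///4AAAAAAAAAAAD///4AAAAAAAAAAAD///wAAAAAAAAAAAB///wAAAAAAAAAAAB///gAAAAAAAAAAAD///AAAAAAAAAAAAH//+AAAAAAAAAAAAP//4AAAAAAAAAAAAf3/wAAAAAAAAAAAB/z/wAAAAAAAAAAAD/j/gAAAAAAAAAAAD/j/gAAHgAAAAfAAH/j/AAAHwAAAA/wAH/n/AAAHwAAAB//wH/H/AAAHwAAAD//4H/H+AAAHgAAAD//4H8H+AAADgAAAH//4HgD8AAADAAAAH//4DAB+AAAAAAAAP//wCAAHAAAAAAAAP//gAAAHAAAAAAAAf//AAAACAAAAAAAAf/+AAAAQAAAAAAAAf/8AAAAAAAAAAAAAf/wAAAAAAAAAAAAAP/gAAAAAAAAAAAAAPwAAAAAAAAAAAAAAHAAAAAAAAAAAAAAAAAAAAAAAAAAAAAAAAAAAAAAAAAAAAAAAAAAAAAAAAAAAAAAPAAAAAAAAAAAAAAAPgAAAAAAAAAAAAAAf4AAAAAAAAAAAAAAf+AAAAAAAAAAAAAAf/wAAAAAAAAAAAAAf/8AAAAAAAAAAAAAP/+AAAAAAAAAAAAAP//AAAAAAAAAAAAAP//AAAAAAAAAAAAAH/4AAAAAAAAAAAAAH/AAAAAAAAAAAAAAD4AAAAAAAAAAAAAABgAAAAAAAAAAAAAAAAAAAAAAAAAAAAAAAAAAAAAAAAAAAAAAAAAAAAAAAAAAAAAAAAAAAAAAAAAAAAAAOAYAAAAAAAAAAAAA/A8AAAAAAAAAAAAB/w4AAAAAAAAAAAAB//4AAAAAAAAAAAAD//4AAAAAAAAAAAAD//4AAAAAAAAAAAAH//8AAAAAAAAAAAAP//8AAAAAAAAAAAAP//4AAAAAAAAAAAAf/8AAAAAAAAAAAAAf/wAAAAAAAAAAAAA/+AAAAAAAAAAAAAAfAAAAAAAAAAAAAAAYAAAAAAAAAAAAAAAAAAAAAAAAAAAAAAAAAAAAAAAAAAAAAAAAAAAAAAAAAAAAAAAAAAAAAAAAAAAAAfgAAAAAAAAAAAAAA/gAAAAAAAAAAAAAA/wAAAAAAAAAACAAA/wAAAAAAAAAAPwAA/4AAAAAAAAAAP4AA/wAAAAAAAAAAP8AA/gAAAAAAAAAAH8AA+AAAAAAAAAAAH8AA4AAAAAAAAAAAD8AAAAAAAAAAAAAAB4AAAAAAAAAAAAAAAAAAAAAAAAAAAAAAAAAAAAAAAAAAAAAAAAAAAAAAAAAAAAAAAAAAAAAAAAAAAAAAAAAAAAAAAAAAAAAAAAAAAAAAAAAAAAAAAAAAAAAAAAAAAAAAAAAAAAAAAAAAAAAAAAAAAAAAAAAAAAAAAAAAAAAAAAAAAAAAAAAAAAAAAAAAAAAAAAAAAA="/>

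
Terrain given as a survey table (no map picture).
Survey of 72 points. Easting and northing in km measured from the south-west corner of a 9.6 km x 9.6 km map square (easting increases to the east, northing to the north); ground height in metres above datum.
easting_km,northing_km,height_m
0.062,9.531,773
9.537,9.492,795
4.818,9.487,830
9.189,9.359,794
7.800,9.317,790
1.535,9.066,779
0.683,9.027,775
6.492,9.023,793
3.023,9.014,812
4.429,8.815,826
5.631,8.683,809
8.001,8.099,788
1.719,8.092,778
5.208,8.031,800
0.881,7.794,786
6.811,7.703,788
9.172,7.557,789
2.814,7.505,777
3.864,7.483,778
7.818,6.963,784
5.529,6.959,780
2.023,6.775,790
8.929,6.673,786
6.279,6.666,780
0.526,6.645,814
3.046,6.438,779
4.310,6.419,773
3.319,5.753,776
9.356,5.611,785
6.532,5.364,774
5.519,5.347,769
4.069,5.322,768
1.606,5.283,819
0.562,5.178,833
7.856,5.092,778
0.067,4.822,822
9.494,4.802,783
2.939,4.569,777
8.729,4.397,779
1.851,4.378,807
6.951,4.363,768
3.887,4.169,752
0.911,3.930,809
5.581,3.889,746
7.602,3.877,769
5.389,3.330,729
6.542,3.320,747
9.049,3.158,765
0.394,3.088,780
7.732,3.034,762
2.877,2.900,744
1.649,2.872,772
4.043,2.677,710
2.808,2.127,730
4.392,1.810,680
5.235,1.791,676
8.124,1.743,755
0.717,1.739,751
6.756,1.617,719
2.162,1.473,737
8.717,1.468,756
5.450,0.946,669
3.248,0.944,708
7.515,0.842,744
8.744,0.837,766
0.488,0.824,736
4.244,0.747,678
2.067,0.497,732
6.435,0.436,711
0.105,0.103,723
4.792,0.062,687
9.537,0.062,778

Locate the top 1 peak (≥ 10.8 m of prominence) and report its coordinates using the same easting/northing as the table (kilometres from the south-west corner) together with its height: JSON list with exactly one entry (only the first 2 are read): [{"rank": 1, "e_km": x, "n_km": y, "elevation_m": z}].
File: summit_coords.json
[{"rank": 1, "e_km": 0.64, "n_km": 5.34, "elevation_m": 833}]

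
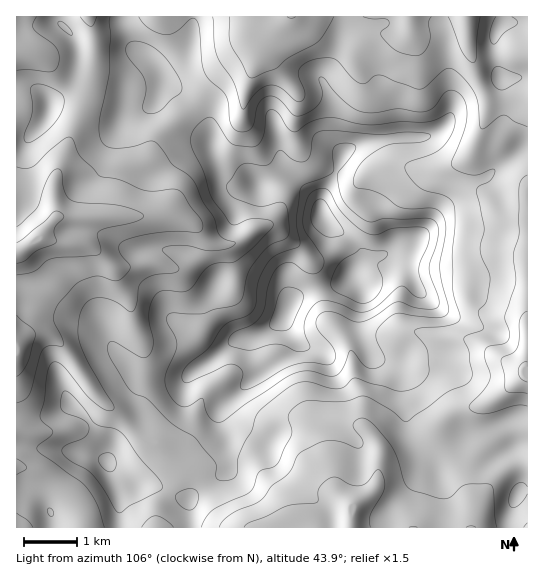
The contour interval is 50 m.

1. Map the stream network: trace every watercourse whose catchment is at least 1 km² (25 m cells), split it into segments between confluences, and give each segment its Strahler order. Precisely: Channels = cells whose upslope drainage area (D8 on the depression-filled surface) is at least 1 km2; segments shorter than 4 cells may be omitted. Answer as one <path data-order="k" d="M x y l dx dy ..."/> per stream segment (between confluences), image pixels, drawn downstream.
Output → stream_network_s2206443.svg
<path data-order="1" d="M263 527l52 0"/><path data-order="2" d="M351 509l0 18"/><path data-order="1" d="M25 469l-2-2-6 0 0-1"/><path data-order="1" d="M157 443l-4-4"/><path data-order="2" d="M153 439l-2-1-9 0-51-49-20-32-18-20-3-2-23 0-9 10-1 0 0-2"/><path data-order="1" d="M310 425l12 12 0 18 4 6 4 9 0 9 1 2 0 4 2 2 18 19 0 3"/><path data-order="1" d="M454 411l3-1 4 0 1-1 8 0 1-2 6 0 1-1 3 0 20-12 18-19 4 0 4 3"/><path data-order="1" d="M211 390l-9 8-3 5 0 3-2 5 0 6-2 1 0 7-1 1 0 3-13 13-24 0-4-3"/><path data-order="2" d="M527 373l0 5"/><path data-order="1" d="M345 338l2 3 3 6 0 4 1 2 0 20 2 1 1 8 4 8 0 28 7 8 0 1 9 10 4 8 0 5 1 1 0 24-1 2 0 5-1 1 0 3-14 15-8 4-4 4"/><path data-order="1" d="M137 330l-3-7 0-4-1-1 0-7-2-1 0-5-1-2 0-2-11-16 0-6-1-1 0-4-1-3-24-24"/><path data-order="1" d="M409 330l10 1 2 2 4 0 6 2 18 0 1 2 11 0 1 1 8 1 8 4 7 7 8 5 21 11 7 1 6 6"/><path data-order="2" d="M527 327l0 46"/><path data-order="1" d="M174 269l-7-3-4 0-1-1-48 1-16-16-5-3"/><path data-order="1" d="M234 265l0-15-5-5"/><path data-order="1" d="M305 253l-26-26-2-1-14 0-10 5-10 8-8 4-5 0-1 2"/><path data-order="2" d="M93 247l-6-2-12 0-1-2-12 0-1-1-7 0-5-3-8 0-3 3-5 1"/><path data-order="2" d="M229 245l-8 0-7-3-4-3-16-16-5-2-3 0-9-4-6 0-1-2-16 0"/><path data-order="3" d="M33 243l-2 2-2 0-7 6-5 2 0 1"/><path data-order="1" d="M527 226l0 101"/><path data-order="2" d="M54 219l-8 8-3 6-10 10"/><path data-order="2" d="M121 215l-18 0-1 2-45 0-3 2"/><path data-order="2" d="M154 215l-33 0"/><path data-order="1" d="M161 214l-6 0-1 1"/><path data-order="1" d="M134 173l-9 9 0 29-4 4"/><path data-order="1" d="M377 171l2-1 7 0 1-1 56 0"/><path data-order="1" d="M438 170l4 0 1-1"/><path data-order="2" d="M443 169l18-7 13-13 1-6 3-4 0-2 3-4 2-11 2-1 1-11 1-1 0-10-4-8 0-2-4-7-1-8-1-1 0-4-4-8 0-3-3-5 0-4-1-2 0-21-2-1 0-8"/><path data-order="1" d="M69 145l-2 1-5 19-7 13 0 7-1 1 0 33"/><path data-order="1" d="M243 110l0-11 2-1 0-5 4-10 2-10 4-8 3-15 7-8"/><path data-order="1" d="M297 110l0-17-6-8-26-27 0-16"/><path data-order="1" d="M94 61l0-27-1-1 0-6-2-1-1-9-1 0"/><path data-order="1" d="M361 46l13-13 9 0 6 2 18 0 3-2 0-16"/><path data-order="1" d="M254 42l4-1 24-24 7 0"/><path data-order="2" d="M265 42l24-24 0-1"/><path data-order="1" d="M414 42l-3-7 0-18-1 0"/>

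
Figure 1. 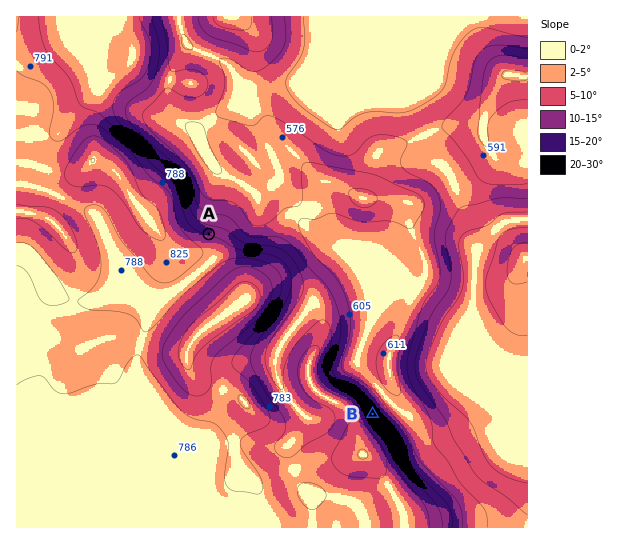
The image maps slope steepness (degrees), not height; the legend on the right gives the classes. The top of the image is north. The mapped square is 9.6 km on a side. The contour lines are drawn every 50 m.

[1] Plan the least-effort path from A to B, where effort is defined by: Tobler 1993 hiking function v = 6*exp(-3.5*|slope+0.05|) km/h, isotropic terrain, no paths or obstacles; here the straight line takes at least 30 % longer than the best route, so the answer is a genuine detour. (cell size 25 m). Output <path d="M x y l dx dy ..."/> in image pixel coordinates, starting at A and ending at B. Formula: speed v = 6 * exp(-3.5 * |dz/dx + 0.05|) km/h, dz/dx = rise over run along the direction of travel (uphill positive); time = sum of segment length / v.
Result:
<path d="M209 234l34 17 28 0 14 7 9 9 32 64 0 42 3 5 6 7 16 8 22 21"/>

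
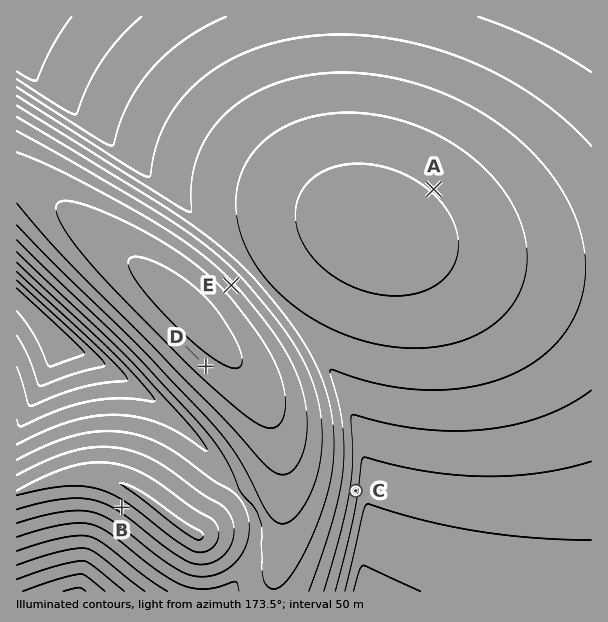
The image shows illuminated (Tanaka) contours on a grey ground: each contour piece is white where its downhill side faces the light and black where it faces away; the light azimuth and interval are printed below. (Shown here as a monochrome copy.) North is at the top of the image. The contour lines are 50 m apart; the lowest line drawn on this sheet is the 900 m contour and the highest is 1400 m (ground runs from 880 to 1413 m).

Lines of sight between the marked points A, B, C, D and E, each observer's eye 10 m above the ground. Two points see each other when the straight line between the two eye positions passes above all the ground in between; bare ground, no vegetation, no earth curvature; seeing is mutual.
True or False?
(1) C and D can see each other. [True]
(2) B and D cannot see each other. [True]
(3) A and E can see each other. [False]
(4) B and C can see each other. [True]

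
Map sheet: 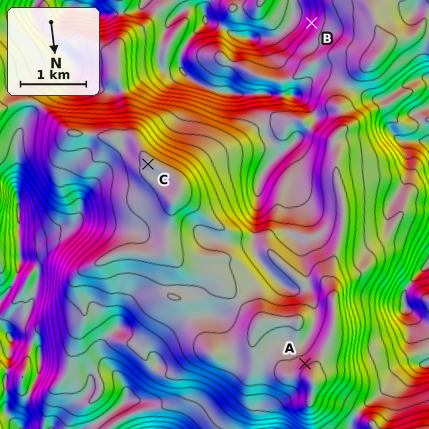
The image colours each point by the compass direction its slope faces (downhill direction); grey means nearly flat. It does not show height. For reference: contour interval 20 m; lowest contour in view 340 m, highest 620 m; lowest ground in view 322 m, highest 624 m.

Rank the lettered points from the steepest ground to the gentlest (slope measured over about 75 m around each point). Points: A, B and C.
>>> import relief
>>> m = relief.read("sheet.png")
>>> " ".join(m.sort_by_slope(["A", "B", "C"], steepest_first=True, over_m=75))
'B A C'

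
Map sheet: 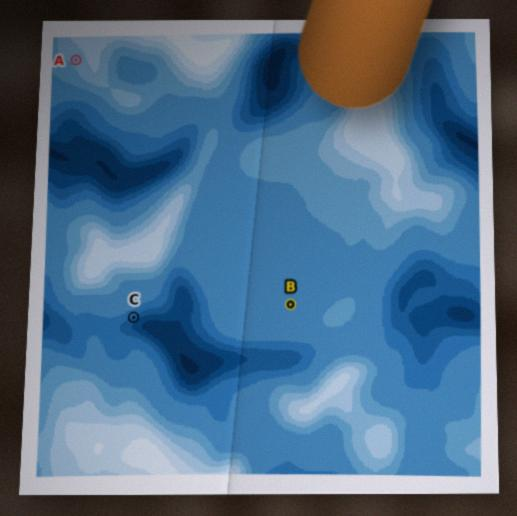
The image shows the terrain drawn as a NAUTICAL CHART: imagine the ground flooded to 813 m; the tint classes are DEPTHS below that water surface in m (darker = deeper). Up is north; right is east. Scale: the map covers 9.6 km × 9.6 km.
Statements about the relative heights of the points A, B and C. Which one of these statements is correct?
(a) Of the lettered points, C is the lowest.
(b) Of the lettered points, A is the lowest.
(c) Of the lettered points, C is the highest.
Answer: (a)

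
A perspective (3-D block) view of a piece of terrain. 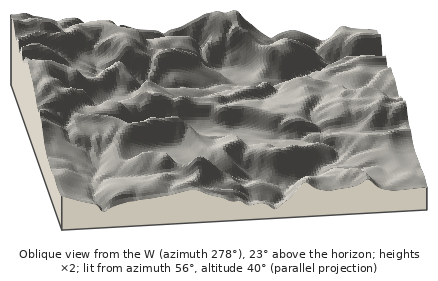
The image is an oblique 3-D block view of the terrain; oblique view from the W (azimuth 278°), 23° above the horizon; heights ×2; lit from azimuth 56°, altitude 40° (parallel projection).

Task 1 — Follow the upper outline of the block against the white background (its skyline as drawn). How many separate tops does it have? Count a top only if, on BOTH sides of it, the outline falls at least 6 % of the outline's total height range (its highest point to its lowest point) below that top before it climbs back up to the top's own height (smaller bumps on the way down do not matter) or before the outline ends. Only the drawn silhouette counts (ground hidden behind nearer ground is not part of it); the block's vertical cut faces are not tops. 2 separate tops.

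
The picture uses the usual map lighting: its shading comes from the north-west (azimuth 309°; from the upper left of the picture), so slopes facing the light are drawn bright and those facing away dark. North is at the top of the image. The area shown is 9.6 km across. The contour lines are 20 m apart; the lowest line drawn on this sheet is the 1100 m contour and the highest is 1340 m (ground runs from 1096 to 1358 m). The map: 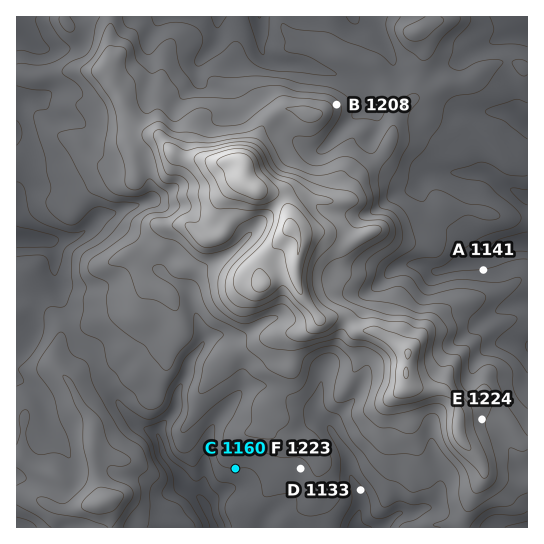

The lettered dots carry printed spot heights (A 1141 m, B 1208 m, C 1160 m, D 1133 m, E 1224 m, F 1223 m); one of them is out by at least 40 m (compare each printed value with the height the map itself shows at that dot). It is F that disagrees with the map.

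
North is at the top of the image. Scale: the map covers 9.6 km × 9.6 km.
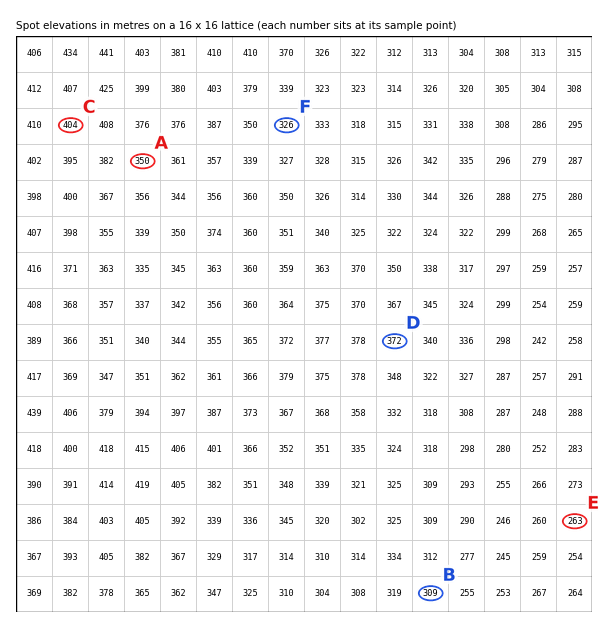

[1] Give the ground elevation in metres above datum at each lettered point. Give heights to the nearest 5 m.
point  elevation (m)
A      350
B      310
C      405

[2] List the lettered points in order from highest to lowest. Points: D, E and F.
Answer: D F E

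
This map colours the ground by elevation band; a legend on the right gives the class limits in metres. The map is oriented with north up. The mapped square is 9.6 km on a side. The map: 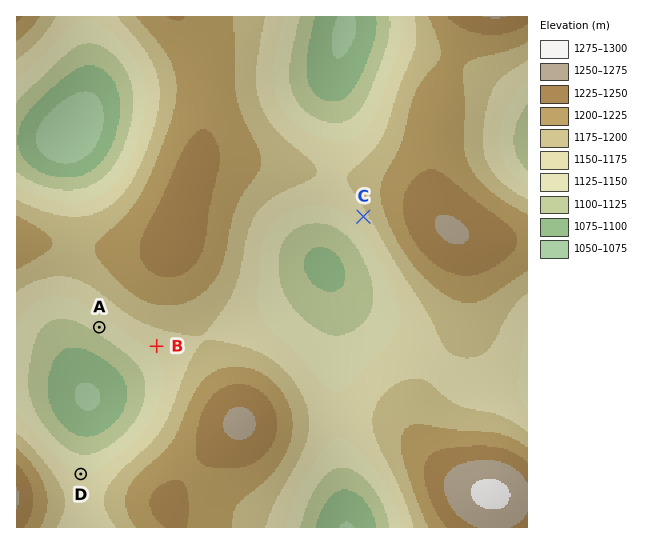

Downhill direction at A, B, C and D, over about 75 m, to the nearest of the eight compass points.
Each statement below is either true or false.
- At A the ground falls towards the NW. false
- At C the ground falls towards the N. false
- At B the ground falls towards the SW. true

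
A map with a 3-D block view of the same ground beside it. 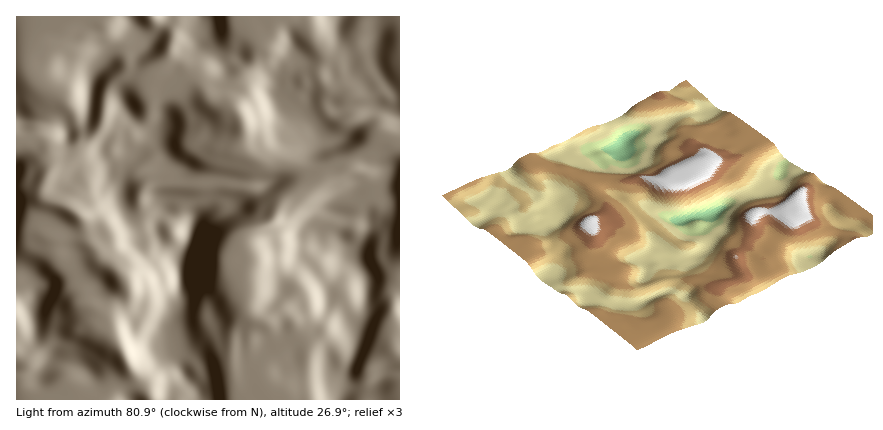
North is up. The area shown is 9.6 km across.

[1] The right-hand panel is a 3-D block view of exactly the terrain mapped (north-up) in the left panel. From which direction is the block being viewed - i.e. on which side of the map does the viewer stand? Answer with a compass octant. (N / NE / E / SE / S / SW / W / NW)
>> NW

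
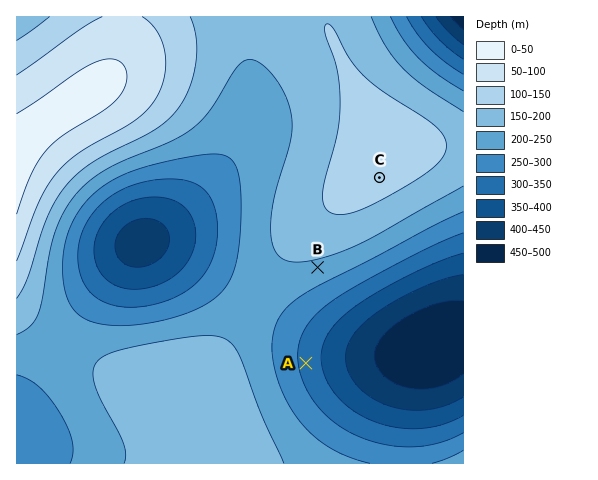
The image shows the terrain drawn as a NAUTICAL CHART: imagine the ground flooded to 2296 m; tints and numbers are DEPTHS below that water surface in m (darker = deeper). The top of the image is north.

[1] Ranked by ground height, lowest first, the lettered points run A B C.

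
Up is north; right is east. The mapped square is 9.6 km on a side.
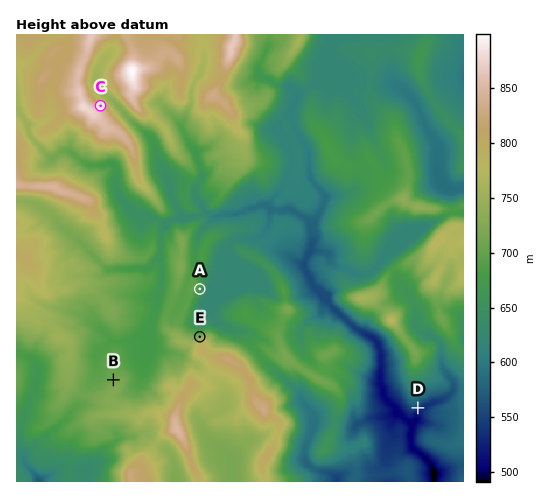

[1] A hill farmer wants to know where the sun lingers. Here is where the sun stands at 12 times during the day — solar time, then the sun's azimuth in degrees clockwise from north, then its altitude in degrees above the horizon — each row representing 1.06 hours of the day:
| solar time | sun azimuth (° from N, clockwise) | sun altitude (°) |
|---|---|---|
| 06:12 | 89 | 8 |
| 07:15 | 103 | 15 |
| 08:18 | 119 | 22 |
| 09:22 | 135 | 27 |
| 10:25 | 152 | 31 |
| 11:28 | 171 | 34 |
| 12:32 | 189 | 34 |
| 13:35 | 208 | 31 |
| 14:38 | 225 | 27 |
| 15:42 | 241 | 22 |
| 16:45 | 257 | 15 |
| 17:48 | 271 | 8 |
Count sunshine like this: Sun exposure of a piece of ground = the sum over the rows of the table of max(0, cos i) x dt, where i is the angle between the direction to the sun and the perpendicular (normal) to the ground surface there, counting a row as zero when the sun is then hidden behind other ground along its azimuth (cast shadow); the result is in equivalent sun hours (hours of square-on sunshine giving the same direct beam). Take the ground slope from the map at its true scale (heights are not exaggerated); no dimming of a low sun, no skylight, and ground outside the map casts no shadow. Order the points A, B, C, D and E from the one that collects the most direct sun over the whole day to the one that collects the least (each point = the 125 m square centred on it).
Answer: D > A > B > C > E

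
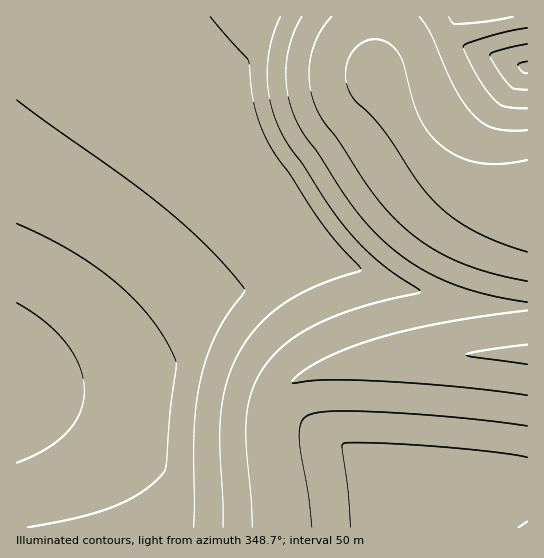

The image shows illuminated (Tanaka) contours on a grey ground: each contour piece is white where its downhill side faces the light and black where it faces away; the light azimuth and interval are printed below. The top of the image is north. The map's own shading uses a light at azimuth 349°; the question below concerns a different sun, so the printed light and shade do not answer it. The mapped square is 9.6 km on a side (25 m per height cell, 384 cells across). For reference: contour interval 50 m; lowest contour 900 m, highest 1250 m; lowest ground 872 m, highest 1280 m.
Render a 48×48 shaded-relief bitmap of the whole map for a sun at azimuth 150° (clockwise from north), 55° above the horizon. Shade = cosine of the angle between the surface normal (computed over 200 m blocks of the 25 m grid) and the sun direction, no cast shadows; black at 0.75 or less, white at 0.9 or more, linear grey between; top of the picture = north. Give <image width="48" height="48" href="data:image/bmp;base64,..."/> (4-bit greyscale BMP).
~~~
<image width="48" height="48" href="data:image/bmp;base64,Qk32BAAAAAAAAHYAAAAoAAAAMAAAADAAAAABAAQAAAAAAIAEAAATCwAAEwsAABAAAAAAAAAAAAAAABEREQAiIiIAMzMzAERERABVVVUAZmZmAHd3dwCIiIgAmZmZAKqqqgC7u7sAzMzMAN3d3QDu7u4A////AFVVVVVVVmZURERERWiIiImYd3d3d3d3ZFVVVVVVVWZURERERXiIiIiYd3d3d3d3dlVVVVVVVWZURERERXiIiIiId3d3d3d3d1VVVVVVVVVURERERXiIiIiId3d3d3d3d1VVVVVVVVVURERERniIiIiId3d3d3d3d1VVVVVVVWVERERERniIiIiJh3d3d3d3d1VVVVVVVWVERERERniIiImaqpmZmZmImVVVVVVVVmVDRERERoiIiJqru7u6qqqqqlVVVVVWZmVDM0RER4mZmqu7u7u7u7u7u1VVVWZmZmVDMzMzR5maq7u7u7u7u7u7u2ZmZmZmZmVDMzMzNpqru7u7u7u7u7u7u2ZmZmZmZmVDMzMzNJq7u7u7u7u7u7u7u2ZmZmZmZmZDMzMyI2q7u7u7u7u7u7u7u2ZmZmZmZmZTMyIiIjaau7u7u7u7u7u7u3d3d3ZmZmZTIiIiIiJGiZqqu7u7u7u7u3d3d3d3d3dkIiIiIiIiNFZ3iImZmZqqmXd3d3d3d3d1MiIiIiIiIiMzREVVVmZmZnd3d3d3d3d2QiIiIiIiIiIiIiIjMzMzM4d3d3d3d3d3ZCIiIiIiIiIiIiIiIiIiM4iId3d3d3d3dkIiIiIiIiIiIiIiIiIiM4iIiHd3d3d3d2QiIiIiIiIiIiIjM0RVVoiIiIh3d3d3d3ZTIiIiIiIiIjRWd4maqoiIiIiId3d3d3d2QzIiIiIjRWeJq7u8zIiIiIiIh3d3d3d3dlQzMyNGeJqqu7u7u4iIiIiIh3d3d3d3d3ZlVEV4maqqqqqqqoiIiIiIiHd3d3d3d3d3d3eJmZmaqqqqqoiIiIiIiHd3d3d3d3d3d4iImZmZmZmZmYiIiIiIiHd3d3d3d3d3d3iIiImZmZmYiIiIiIiIiHd3d3d3d3d3d3eIiIiIiIiIiIiIiIiIh3d3d3d3d3d3d3d4iIiIiHd3d4iIiIiIh3d3d3d3d3d3Z3d3eIiHd3d2ZoiIiIiId3d3d3d3d3d2Z3d3d3d3d2ZmVYiIiIh3d3d3d3d3d3d2Znd3d3d3dmZVVYiIiId3d3d3d3d3d3dmZnd3d3d3ZmVURIiIh3d3d3d3d3d3d3d3d3d3d3d2ZlVEM4h3d3d3d3d3d3d3d3d3d3d3d3d2ZlRDMnd3d3d3d3d3d3d3ZmZ3d3d3d3d2ZlQyInd3d3d3d3d3d3d3ZVZnd3d3d3d3ZlQyEXd3d3d3d3d3d3d3VEVmd3d3d3d3ZmVCEHd3d3d3d3d3d3d2VERWZ3eHd3d3dmVCAHd3d3d3d3d3d3d2QzRFVmd4h3d3dmZUEHd3d3d3d3d3d3d2MjNEVWZ3iHd3d2ZlMHd3d3d3d3d3d3d2MiM0RVZnd4d3d3ZlVHd3d3d3d3d3d3d2ISIzRFVmd3d3d3d4q3d3d3d3d3d3d3d2MBEjNEVWZ3d3eJq93nd3d3d3d3d3d3d3MAESIzRVZmd3eb3v/3d3d3d3d3d3d3d3UAARIjNEVWZ3VXis3nd3d3d3d3d3d3d3YQABEjNEVWZnURJHrA=="/>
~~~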